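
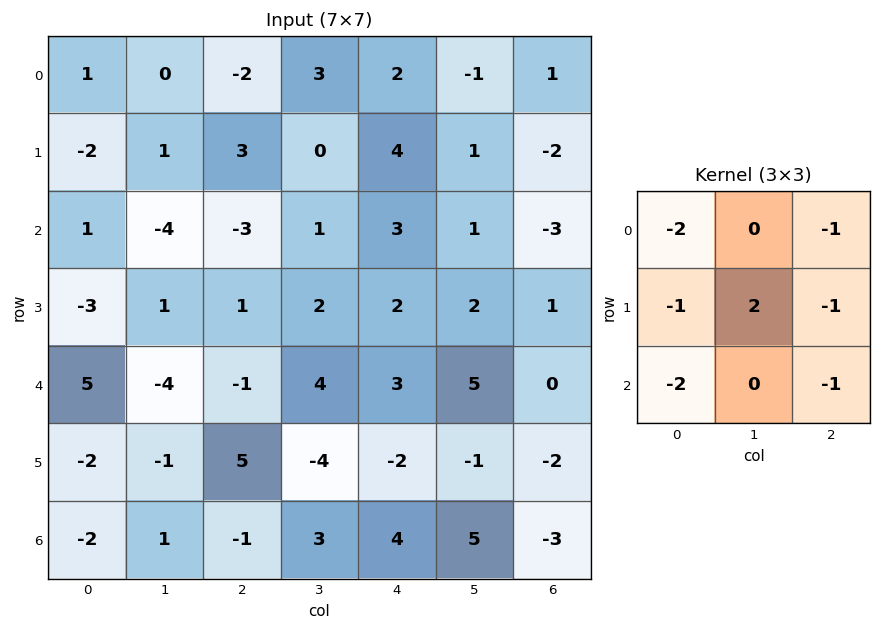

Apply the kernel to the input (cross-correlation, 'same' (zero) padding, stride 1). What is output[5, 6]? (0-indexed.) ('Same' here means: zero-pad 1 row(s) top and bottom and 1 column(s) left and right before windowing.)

The receptive field on the zero-padded input at this output position is [5 0 0 / -1 -2 0 / 5 -3 0]. Elementwise product with the kernel and sum: 5·-2 + 0·-1 + -1·-1 + -2·2 + 0·-1 + 5·-2 + 0·-1.

-23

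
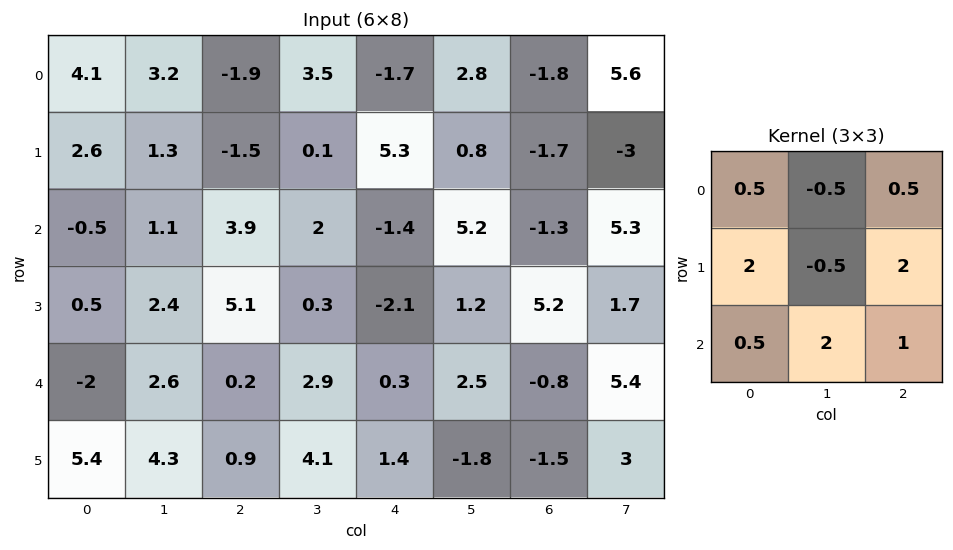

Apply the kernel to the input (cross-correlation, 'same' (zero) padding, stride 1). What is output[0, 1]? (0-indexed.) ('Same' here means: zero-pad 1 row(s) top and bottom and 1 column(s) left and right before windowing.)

5.2

The receptive field on the zero-padded input at this output position is [0 0 0 / 4.1 3.2 -1.9 / 2.6 1.3 -1.5]. Elementwise product with the kernel and sum: 0·0.5 + 0·-0.5 + 0·0.5 + 4.1·2 + 3.2·-0.5 + -1.9·2 + 2.6·0.5 + 1.3·2 + -1.5·1.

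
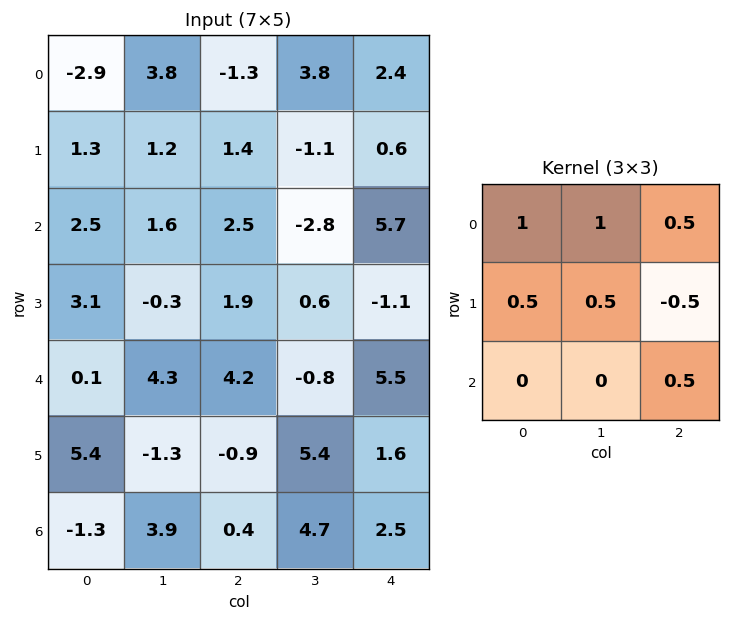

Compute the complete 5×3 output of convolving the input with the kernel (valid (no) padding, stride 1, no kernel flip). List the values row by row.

2.05 4.85 6.4
4.95 5.8 -2.95
7.9 2.8 7.1
3.4 9.25 1.7
9.2 6.65 8.85

Output[0,0]: The receptive field on the input at this output position is [-2.9 3.8 -1.3 / 1.3 1.2 1.4 / 2.5 1.6 2.5]. Elementwise product with the kernel and sum: -2.9·1 + 3.8·1 + -1.3·0.5 + 1.3·0.5 + 1.2·0.5 + 1.4·-0.5 + 2.5·0.5.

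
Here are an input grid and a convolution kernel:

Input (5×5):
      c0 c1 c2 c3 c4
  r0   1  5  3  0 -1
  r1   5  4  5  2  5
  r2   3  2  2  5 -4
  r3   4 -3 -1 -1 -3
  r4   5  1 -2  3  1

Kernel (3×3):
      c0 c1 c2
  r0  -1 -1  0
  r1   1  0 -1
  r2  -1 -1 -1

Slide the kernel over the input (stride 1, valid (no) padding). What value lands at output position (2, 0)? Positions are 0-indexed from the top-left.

-4

The receptive field on the input at this output position is [3 2 2 / 4 -3 -1 / 5 1 -2]. Elementwise product with the kernel and sum: 3·-1 + 2·-1 + 4·1 + -1·-1 + 5·-1 + 1·-1 + -2·-1.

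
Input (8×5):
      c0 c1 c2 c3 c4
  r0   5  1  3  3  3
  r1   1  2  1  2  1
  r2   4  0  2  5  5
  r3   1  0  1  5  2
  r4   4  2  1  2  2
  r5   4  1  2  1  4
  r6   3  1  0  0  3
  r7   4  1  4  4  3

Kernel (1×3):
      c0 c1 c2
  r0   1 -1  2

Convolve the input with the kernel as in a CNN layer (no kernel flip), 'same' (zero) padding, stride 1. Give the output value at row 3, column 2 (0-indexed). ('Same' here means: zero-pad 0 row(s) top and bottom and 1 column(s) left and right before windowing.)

The receptive field on the zero-padded input at this output position is [0 1 5]. Elementwise product with the kernel and sum: 0·1 + 1·-1 + 5·2.

9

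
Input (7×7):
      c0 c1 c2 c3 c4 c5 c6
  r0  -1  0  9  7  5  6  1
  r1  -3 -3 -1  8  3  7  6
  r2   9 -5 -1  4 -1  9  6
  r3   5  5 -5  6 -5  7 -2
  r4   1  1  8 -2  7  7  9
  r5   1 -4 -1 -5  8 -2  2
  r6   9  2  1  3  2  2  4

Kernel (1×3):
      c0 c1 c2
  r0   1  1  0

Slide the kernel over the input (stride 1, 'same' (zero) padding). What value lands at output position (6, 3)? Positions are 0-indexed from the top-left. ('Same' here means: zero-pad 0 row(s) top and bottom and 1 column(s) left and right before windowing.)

4

The receptive field on the zero-padded input at this output position is [1 3 2]. Elementwise product with the kernel and sum: 1·1 + 3·1.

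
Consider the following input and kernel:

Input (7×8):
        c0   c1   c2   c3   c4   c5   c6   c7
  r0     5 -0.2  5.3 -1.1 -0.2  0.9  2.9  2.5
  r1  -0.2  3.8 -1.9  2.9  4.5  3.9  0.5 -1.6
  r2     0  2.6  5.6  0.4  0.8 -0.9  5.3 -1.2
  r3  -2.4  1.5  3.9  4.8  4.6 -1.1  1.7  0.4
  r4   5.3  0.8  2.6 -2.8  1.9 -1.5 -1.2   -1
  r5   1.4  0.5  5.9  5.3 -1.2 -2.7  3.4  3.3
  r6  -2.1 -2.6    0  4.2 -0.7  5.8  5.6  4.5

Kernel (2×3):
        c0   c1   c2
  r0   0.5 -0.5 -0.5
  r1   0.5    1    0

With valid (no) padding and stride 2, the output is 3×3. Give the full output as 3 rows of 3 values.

3.65 5.25 4.15
-3.8 8.95 -0.6
2.15 10 -1

Output[0,0]: The receptive field on the input at this output position is [5 -0.2 5.3 / -0.2 3.8 -1.9]. Elementwise product with the kernel and sum: 5·0.5 + -0.2·-0.5 + 5.3·-0.5 + -0.2·0.5 + 3.8·1.
Output[0,1]: The receptive field on the input at this output position is [5.3 -1.1 -0.2 / -1.9 2.9 4.5]. Elementwise product with the kernel and sum: 5.3·0.5 + -1.1·-0.5 + -0.2·-0.5 + -1.9·0.5 + 2.9·1.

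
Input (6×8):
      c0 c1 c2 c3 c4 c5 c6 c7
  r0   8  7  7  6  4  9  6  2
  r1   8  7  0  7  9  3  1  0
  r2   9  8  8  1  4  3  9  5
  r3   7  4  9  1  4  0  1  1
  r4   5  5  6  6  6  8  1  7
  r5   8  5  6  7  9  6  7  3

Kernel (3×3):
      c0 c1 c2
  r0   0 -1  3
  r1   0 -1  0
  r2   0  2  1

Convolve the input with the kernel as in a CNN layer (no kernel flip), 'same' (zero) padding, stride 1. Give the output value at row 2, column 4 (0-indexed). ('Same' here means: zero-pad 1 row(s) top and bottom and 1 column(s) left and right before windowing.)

The receptive field on the zero-padded input at this output position is [7 9 3 / 1 4 3 / 1 4 0]. Elementwise product with the kernel and sum: 9·-1 + 3·3 + 4·-1 + 4·2 + 0·1.

4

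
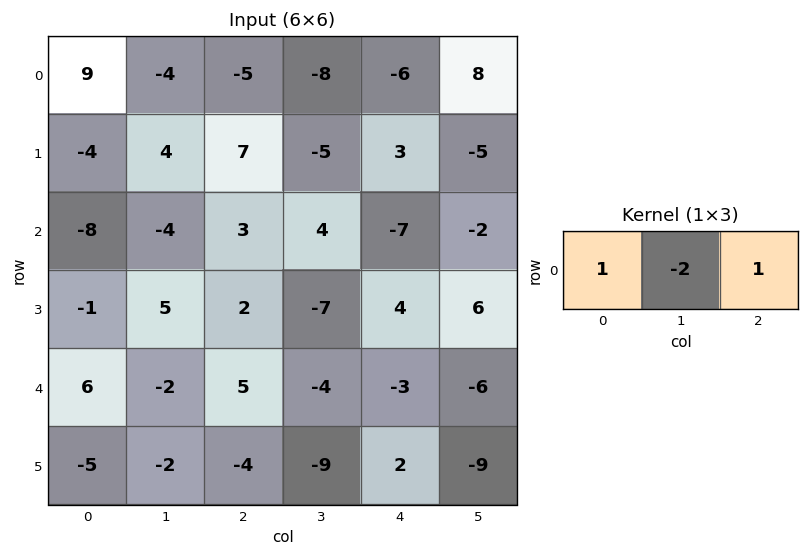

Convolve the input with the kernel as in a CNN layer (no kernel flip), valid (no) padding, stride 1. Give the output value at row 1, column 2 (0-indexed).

The receptive field on the input at this output position is [7 -5 3]. Elementwise product with the kernel and sum: 7·1 + -5·-2 + 3·1.

20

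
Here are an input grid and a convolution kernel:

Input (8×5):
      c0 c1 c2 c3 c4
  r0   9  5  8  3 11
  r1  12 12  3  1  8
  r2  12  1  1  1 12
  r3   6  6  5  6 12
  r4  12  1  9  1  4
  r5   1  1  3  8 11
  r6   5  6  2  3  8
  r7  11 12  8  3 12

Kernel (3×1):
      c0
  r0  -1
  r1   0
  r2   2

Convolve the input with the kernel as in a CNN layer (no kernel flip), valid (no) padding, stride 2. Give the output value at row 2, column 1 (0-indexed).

The receptive field on the input at this output position is [9 / 3 / 2]. Elementwise product with the kernel and sum: 9·-1 + 2·2.

-5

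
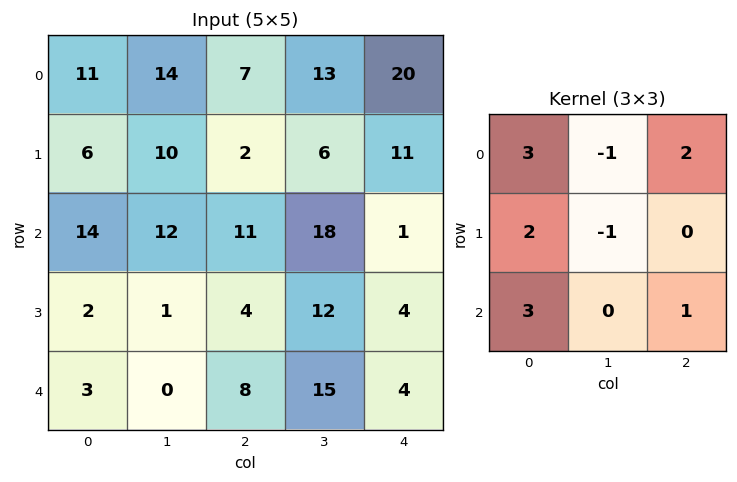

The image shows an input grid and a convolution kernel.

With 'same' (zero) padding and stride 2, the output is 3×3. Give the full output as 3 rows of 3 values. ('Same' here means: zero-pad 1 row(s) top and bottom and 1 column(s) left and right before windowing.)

-1 57 24
1 68 78
-3 15 58

Output[0,0]: The receptive field on the zero-padded input at this output position is [0 0 0 / 0 11 14 / 0 6 10]. Elementwise product with the kernel and sum: 0·3 + 0·-1 + 0·2 + 0·2 + 11·-1 + 0·3 + 10·1.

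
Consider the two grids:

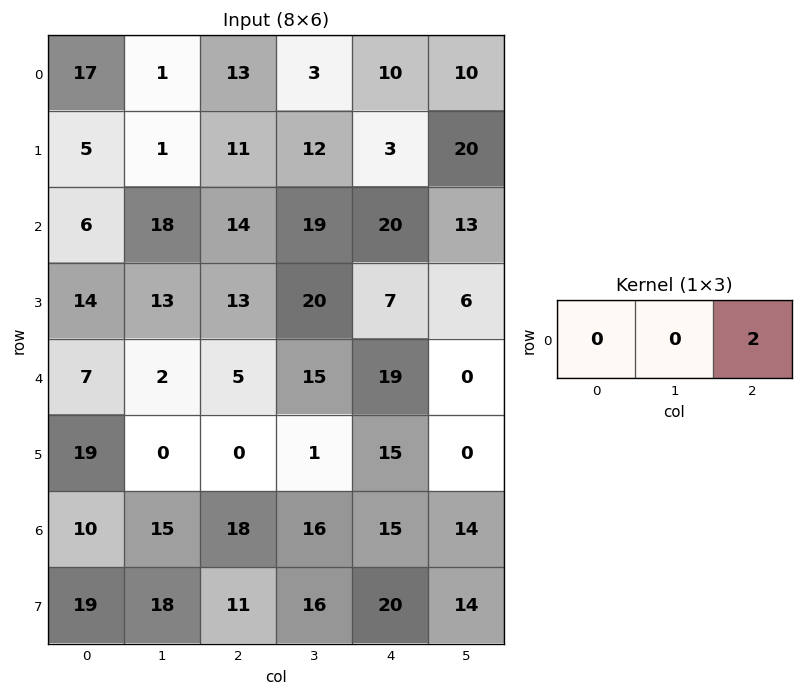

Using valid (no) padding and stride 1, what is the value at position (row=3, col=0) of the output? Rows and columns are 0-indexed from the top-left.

26

The receptive field on the input at this output position is [14 13 13]. Elementwise product with the kernel and sum: 13·2.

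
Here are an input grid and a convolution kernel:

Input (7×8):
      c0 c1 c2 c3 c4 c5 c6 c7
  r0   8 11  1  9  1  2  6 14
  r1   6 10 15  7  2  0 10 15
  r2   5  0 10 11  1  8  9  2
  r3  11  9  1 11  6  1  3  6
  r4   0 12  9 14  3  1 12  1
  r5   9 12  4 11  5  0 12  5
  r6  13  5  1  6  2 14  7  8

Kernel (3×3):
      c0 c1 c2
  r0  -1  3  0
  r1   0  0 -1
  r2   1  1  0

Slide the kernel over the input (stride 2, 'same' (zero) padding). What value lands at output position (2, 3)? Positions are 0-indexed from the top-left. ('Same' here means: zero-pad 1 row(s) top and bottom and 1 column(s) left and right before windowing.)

19

The receptive field on the zero-padded input at this output position is [1 3 6 / 1 12 1 / 0 12 5]. Elementwise product with the kernel and sum: 1·-1 + 3·3 + 1·-1 + 0·1 + 12·1.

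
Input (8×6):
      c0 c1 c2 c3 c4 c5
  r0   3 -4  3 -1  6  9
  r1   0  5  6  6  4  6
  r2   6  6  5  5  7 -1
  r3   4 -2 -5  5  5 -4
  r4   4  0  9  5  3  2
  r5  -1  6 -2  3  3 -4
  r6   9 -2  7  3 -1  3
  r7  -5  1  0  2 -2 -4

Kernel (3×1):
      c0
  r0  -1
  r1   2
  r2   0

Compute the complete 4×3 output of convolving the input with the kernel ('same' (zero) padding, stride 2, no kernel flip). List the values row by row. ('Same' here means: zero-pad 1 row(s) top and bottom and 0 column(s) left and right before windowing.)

6 6 12
12 4 10
4 23 1
19 16 -5

Output[0,0]: The receptive field on the zero-padded input at this output position is [0 / 3 / 0]. Elementwise product with the kernel and sum: 0·-1 + 3·2.
Output[0,1]: The receptive field on the zero-padded input at this output position is [0 / 3 / 6]. Elementwise product with the kernel and sum: 0·-1 + 3·2.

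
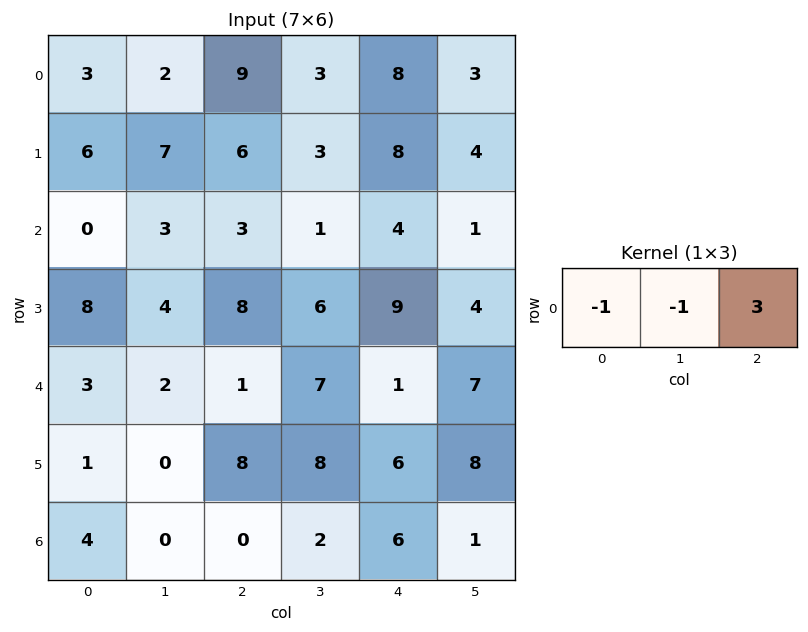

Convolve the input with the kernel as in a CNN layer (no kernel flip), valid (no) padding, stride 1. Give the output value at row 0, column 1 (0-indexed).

The receptive field on the input at this output position is [2 9 3]. Elementwise product with the kernel and sum: 2·-1 + 9·-1 + 3·3.

-2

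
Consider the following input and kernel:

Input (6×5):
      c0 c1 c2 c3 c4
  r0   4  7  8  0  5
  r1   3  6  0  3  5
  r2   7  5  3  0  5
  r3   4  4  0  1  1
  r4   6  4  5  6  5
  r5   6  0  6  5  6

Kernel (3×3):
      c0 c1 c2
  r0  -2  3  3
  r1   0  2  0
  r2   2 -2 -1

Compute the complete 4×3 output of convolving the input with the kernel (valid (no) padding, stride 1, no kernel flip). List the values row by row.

50 14 6
22 10 21
17 -9 4
18 -12 14

Output[0,0]: The receptive field on the input at this output position is [4 7 8 / 3 6 0 / 7 5 3]. Elementwise product with the kernel and sum: 4·-2 + 7·3 + 8·3 + 6·2 + 7·2 + 5·-2 + 3·-1.
Output[0,1]: The receptive field on the input at this output position is [7 8 0 / 6 0 3 / 5 3 0]. Elementwise product with the kernel and sum: 7·-2 + 8·3 + 0·3 + 0·2 + 5·2 + 3·-2 + 0·-1.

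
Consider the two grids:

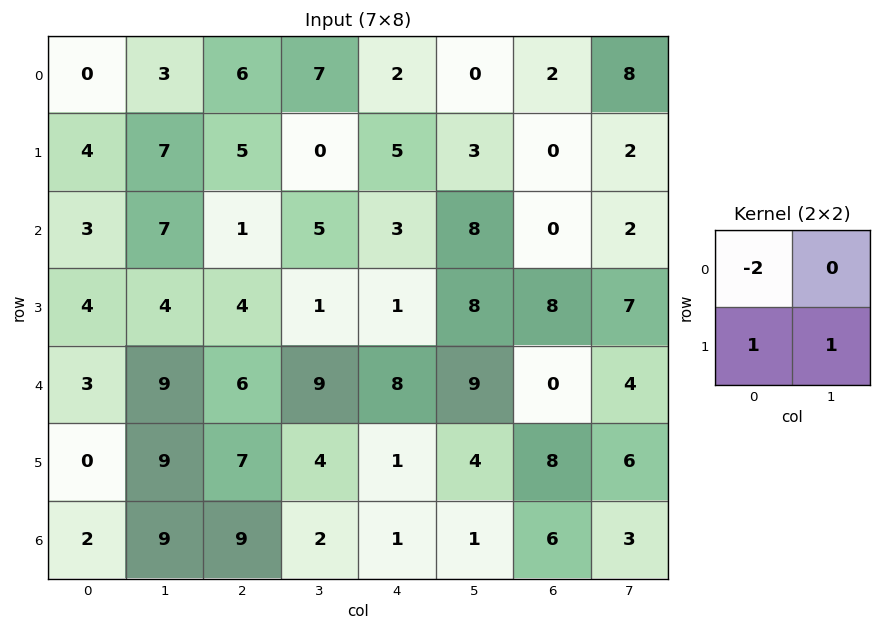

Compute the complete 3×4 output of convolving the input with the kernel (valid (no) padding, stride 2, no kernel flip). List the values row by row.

Output[0,0]: The receptive field on the input at this output position is [0 3 / 4 7]. Elementwise product with the kernel and sum: 0·-2 + 4·1 + 7·1.

11 -7 4 -2
2 3 3 15
3 -1 -11 14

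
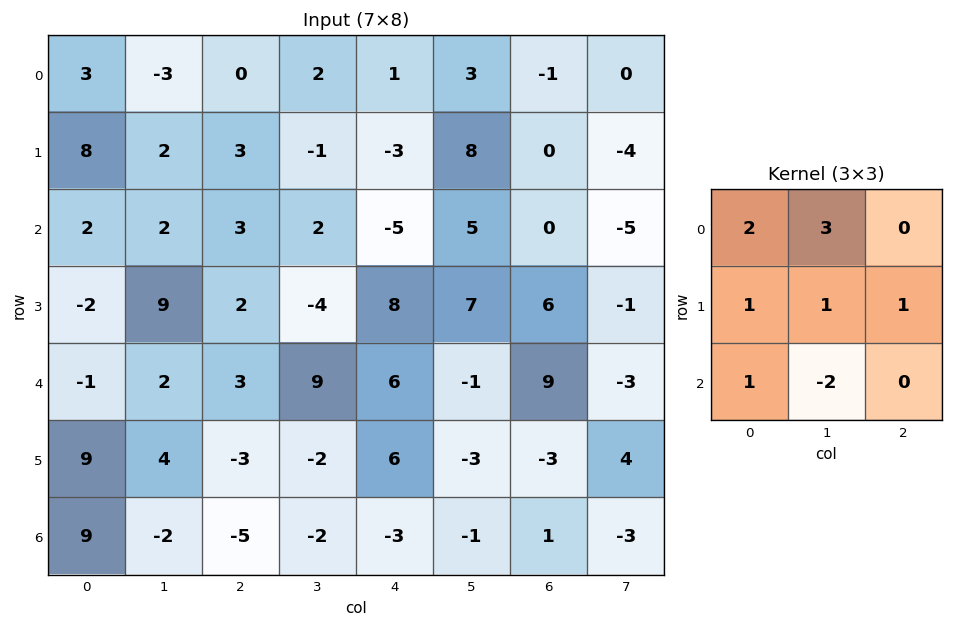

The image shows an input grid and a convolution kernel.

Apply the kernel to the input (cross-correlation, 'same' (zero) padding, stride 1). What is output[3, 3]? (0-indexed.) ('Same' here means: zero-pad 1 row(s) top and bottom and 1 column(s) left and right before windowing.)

3

The receptive field on the zero-padded input at this output position is [3 2 -5 / 2 -4 8 / 3 9 6]. Elementwise product with the kernel and sum: 3·2 + 2·3 + 2·1 + -4·1 + 8·1 + 3·1 + 9·-2.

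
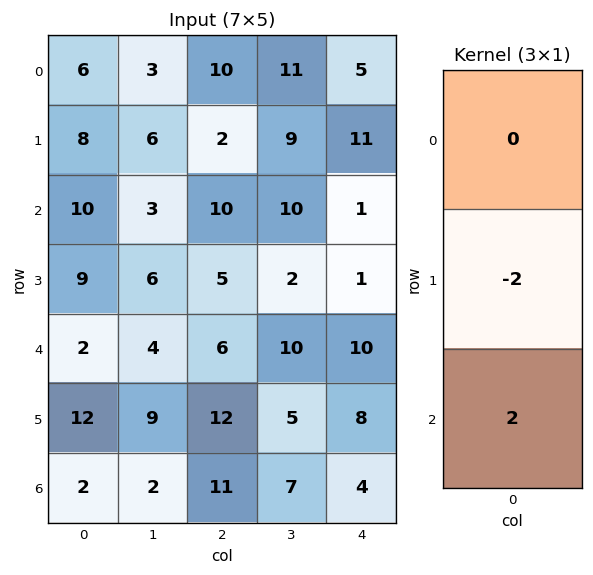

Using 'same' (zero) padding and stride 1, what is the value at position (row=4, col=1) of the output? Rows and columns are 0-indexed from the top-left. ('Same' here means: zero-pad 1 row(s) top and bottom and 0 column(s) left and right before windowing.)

10

The receptive field on the zero-padded input at this output position is [6 / 4 / 9]. Elementwise product with the kernel and sum: 4·-2 + 9·2.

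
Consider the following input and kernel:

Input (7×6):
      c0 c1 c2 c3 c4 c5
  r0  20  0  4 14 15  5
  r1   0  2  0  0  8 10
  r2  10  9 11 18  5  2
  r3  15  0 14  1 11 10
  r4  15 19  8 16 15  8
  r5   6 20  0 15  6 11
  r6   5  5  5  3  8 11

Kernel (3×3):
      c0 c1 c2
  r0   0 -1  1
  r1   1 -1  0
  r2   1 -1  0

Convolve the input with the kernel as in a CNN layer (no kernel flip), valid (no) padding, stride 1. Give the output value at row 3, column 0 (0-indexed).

The receptive field on the input at this output position is [15 0 14 / 15 19 8 / 6 20 0]. Elementwise product with the kernel and sum: 0·-1 + 14·1 + 15·1 + 19·-1 + 6·1 + 20·-1.

-4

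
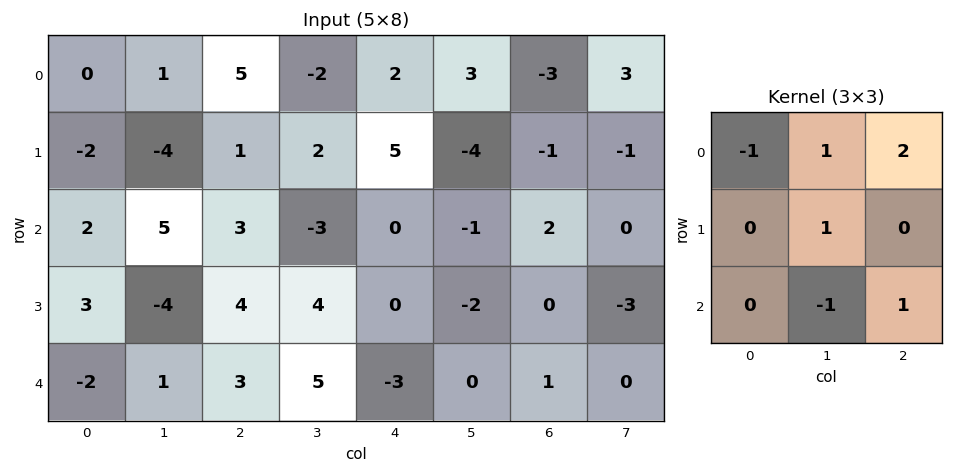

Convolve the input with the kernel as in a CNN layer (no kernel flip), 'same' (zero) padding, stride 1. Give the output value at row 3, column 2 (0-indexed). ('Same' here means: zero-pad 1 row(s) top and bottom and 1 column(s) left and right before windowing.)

-2

The receptive field on the zero-padded input at this output position is [5 3 -3 / -4 4 4 / 1 3 5]. Elementwise product with the kernel and sum: 5·-1 + 3·1 + -3·2 + 4·1 + 3·-1 + 5·1.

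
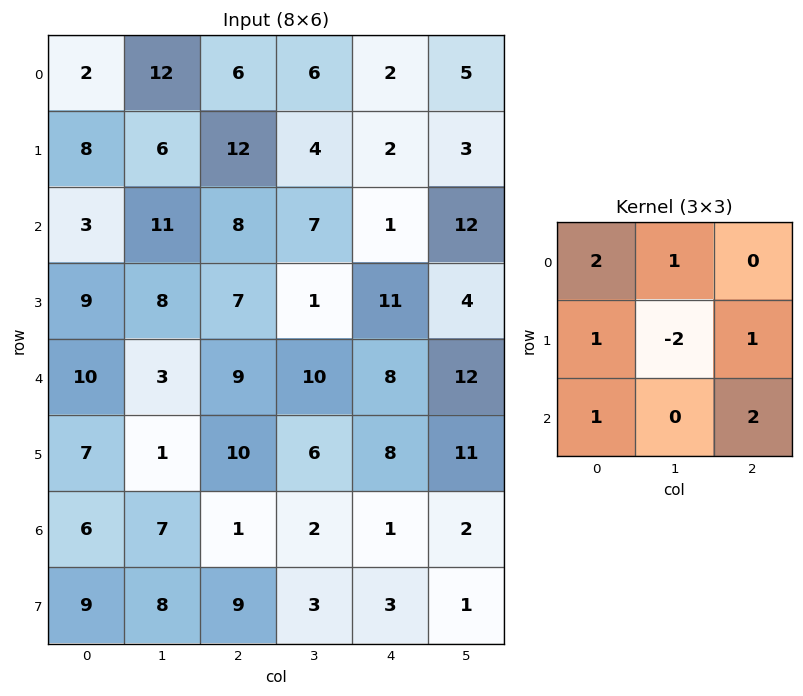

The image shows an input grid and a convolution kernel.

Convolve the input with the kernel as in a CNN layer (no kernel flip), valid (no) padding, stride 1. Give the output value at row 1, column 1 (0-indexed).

36

The receptive field on the input at this output position is [6 12 4 / 11 8 7 / 8 7 1]. Elementwise product with the kernel and sum: 6·2 + 12·1 + 11·1 + 8·-2 + 7·1 + 8·1 + 1·2.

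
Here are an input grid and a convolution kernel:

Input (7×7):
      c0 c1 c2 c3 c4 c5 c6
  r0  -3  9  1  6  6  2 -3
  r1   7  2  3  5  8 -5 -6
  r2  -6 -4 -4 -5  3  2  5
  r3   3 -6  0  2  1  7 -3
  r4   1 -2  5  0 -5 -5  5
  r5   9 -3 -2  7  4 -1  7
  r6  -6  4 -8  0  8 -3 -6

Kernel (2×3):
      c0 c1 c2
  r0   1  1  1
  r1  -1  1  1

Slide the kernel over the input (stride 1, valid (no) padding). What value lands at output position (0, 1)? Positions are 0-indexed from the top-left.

22

The receptive field on the input at this output position is [9 1 6 / 2 3 5]. Elementwise product with the kernel and sum: 9·1 + 1·1 + 6·1 + 2·-1 + 3·1 + 5·1.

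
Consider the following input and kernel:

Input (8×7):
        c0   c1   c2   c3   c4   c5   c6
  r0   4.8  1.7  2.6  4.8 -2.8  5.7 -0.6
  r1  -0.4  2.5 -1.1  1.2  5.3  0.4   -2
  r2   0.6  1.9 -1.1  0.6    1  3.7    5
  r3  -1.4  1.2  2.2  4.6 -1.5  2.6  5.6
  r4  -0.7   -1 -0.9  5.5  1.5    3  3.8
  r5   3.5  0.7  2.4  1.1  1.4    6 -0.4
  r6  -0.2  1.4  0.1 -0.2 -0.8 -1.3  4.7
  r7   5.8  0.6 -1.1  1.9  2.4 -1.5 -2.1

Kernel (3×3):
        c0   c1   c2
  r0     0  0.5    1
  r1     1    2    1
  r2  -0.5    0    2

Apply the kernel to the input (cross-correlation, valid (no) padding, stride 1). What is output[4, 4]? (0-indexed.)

28.1

The receptive field on the input at this output position is [1.5 3 3.8 / 1.4 6 -0.4 / -0.8 -1.3 4.7]. Elementwise product with the kernel and sum: 3·0.5 + 3.8·1 + 1.4·1 + 6·2 + -0.4·1 + -0.8·-0.5 + 4.7·2.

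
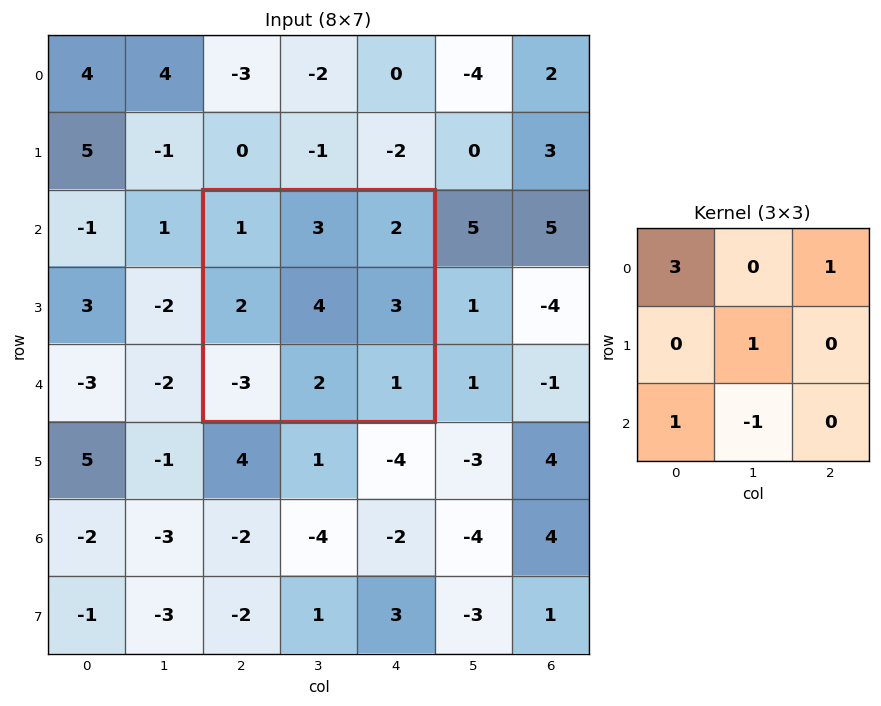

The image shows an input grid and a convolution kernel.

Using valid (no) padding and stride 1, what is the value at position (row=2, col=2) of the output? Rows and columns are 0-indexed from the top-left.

The receptive field on the input at this output position is [1 3 2 / 2 4 3 / -3 2 1]. Elementwise product with the kernel and sum: 1·3 + 2·1 + 4·1 + -3·1 + 2·-1.

4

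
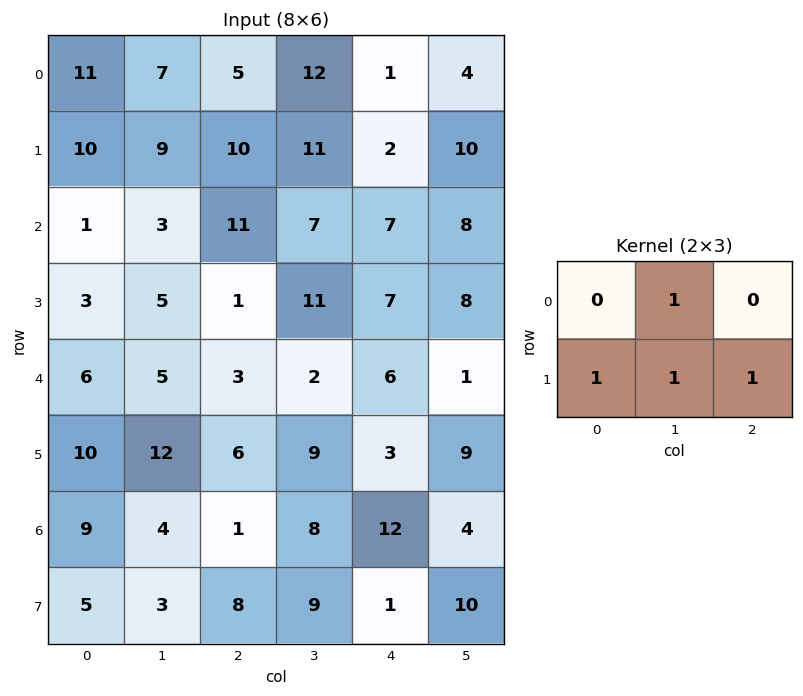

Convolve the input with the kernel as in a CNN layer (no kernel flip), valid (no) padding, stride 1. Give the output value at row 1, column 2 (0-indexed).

The receptive field on the input at this output position is [10 11 2 / 11 7 7]. Elementwise product with the kernel and sum: 11·1 + 11·1 + 7·1 + 7·1.

36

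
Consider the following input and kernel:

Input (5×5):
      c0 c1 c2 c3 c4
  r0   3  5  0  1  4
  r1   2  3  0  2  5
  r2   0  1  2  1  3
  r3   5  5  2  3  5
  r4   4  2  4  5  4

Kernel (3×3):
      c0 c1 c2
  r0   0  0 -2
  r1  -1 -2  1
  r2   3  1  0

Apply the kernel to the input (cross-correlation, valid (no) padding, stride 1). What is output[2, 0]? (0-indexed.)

The receptive field on the input at this output position is [0 1 2 / 5 5 2 / 4 2 4]. Elementwise product with the kernel and sum: 2·-2 + 5·-1 + 5·-2 + 2·1 + 4·3 + 2·1.

-3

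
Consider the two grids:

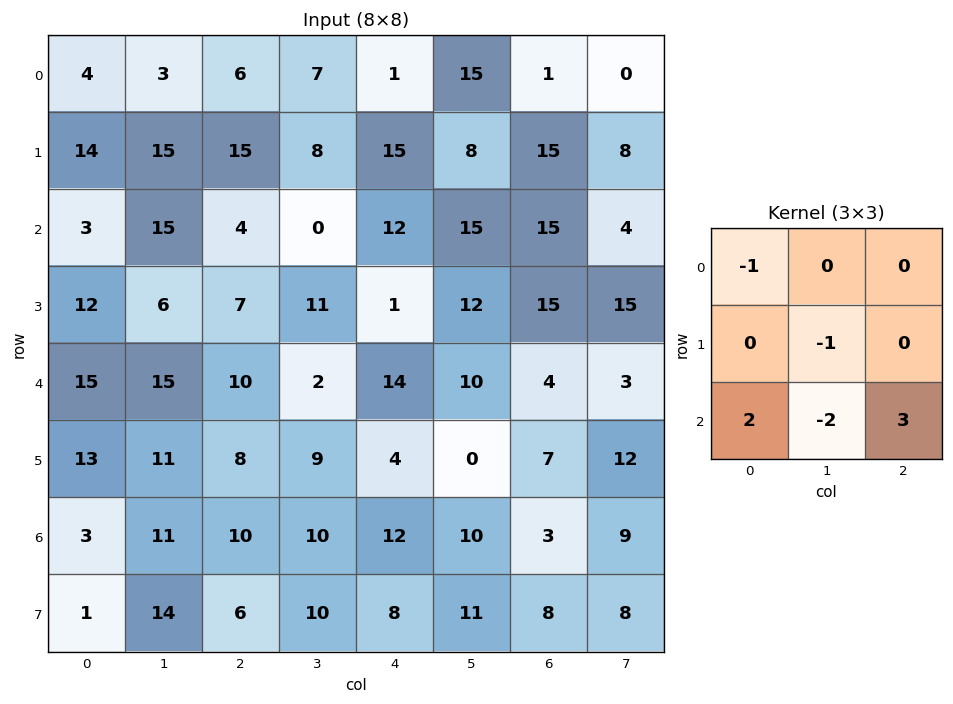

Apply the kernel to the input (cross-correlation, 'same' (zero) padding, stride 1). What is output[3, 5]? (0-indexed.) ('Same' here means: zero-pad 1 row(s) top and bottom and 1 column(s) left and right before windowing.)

The receptive field on the zero-padded input at this output position is [12 15 15 / 1 12 15 / 14 10 4]. Elementwise product with the kernel and sum: 12·-1 + 12·-1 + 14·2 + 10·-2 + 4·3.

-4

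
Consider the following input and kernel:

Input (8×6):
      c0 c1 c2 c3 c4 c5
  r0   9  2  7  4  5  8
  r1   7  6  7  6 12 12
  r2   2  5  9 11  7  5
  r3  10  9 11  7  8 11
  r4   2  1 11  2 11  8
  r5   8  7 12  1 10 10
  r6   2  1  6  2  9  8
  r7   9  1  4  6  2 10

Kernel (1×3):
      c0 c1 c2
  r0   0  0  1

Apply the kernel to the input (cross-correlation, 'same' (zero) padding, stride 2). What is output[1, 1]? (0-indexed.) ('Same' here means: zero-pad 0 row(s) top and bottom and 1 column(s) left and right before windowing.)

The receptive field on the zero-padded input at this output position is [5 9 11]. Elementwise product with the kernel and sum: 11·1.

11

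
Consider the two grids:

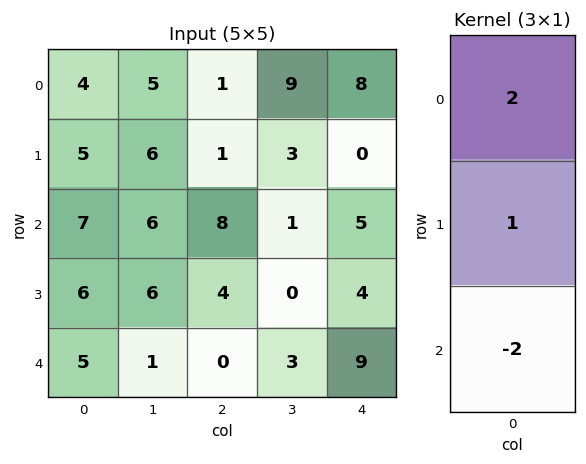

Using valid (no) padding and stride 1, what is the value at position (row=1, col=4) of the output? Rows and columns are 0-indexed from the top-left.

-3

The receptive field on the input at this output position is [0 / 5 / 4]. Elementwise product with the kernel and sum: 0·2 + 5·1 + 4·-2.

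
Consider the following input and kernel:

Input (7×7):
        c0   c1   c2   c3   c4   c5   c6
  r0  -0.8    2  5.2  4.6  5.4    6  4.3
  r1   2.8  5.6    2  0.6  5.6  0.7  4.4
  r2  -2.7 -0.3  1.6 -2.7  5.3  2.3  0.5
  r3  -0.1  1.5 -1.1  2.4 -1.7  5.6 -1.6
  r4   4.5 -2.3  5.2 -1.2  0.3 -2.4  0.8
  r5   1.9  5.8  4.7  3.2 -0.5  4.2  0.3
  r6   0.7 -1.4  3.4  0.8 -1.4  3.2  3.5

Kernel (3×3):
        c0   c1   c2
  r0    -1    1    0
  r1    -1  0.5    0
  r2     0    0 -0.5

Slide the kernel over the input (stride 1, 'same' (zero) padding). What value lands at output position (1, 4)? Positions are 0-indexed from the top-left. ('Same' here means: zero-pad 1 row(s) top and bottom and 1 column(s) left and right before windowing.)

The receptive field on the zero-padded input at this output position is [4.6 5.4 6 / 0.6 5.6 0.7 / -2.7 5.3 2.3]. Elementwise product with the kernel and sum: 4.6·-1 + 5.4·1 + 0.6·-1 + 5.6·0.5 + 2.3·-0.5.

1.85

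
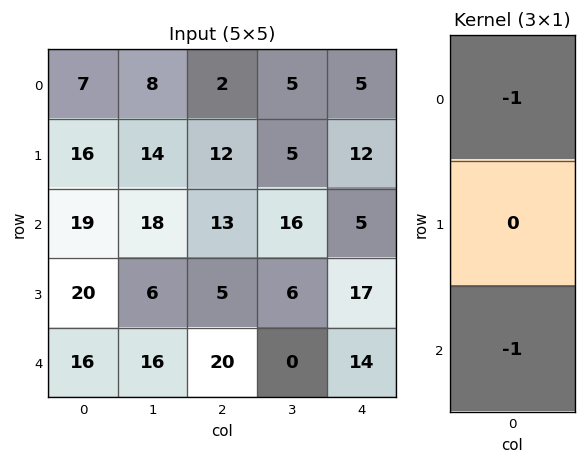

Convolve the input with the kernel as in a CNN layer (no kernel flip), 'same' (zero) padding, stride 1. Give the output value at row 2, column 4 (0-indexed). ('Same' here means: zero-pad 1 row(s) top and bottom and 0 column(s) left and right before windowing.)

The receptive field on the zero-padded input at this output position is [12 / 5 / 17]. Elementwise product with the kernel and sum: 12·-1 + 17·-1.

-29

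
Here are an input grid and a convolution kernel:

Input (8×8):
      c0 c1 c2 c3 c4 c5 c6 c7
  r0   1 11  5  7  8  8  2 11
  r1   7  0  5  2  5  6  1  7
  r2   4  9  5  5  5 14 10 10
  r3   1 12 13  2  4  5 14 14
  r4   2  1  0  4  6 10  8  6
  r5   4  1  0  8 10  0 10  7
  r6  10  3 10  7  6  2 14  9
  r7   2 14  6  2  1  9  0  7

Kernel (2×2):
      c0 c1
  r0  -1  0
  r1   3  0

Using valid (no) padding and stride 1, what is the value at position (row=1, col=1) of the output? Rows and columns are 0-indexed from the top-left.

The receptive field on the input at this output position is [0 5 / 9 5]. Elementwise product with the kernel and sum: 0·-1 + 9·3.

27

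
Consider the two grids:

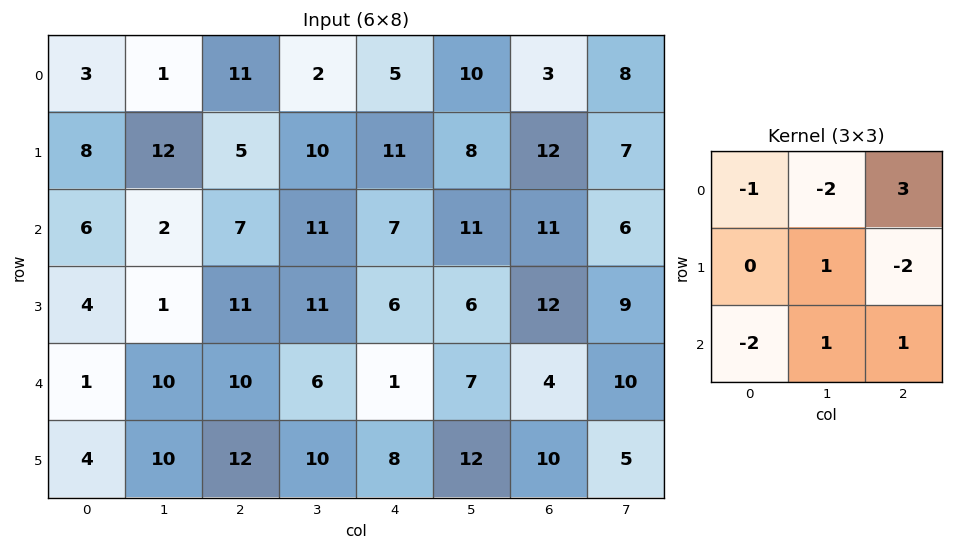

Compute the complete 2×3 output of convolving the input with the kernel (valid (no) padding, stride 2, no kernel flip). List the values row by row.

Output[0,0]: The receptive field on the input at this output position is [3 1 11 / 8 12 5 / 6 2 7]. Elementwise product with the kernel and sum: 3·-1 + 1·-2 + 11·3 + 12·1 + 5·-2 + 6·-2 + 2·1 + 7·1.
Output[0,1]: The receptive field on the input at this output position is [11 2 5 / 5 10 11 / 7 11 7]. Elementwise product with the kernel and sum: 11·-1 + 2·-2 + 5·3 + 10·1 + 11·-2 + 7·-2 + 11·1 + 7·1.

27 -8 -24
8 -22 -5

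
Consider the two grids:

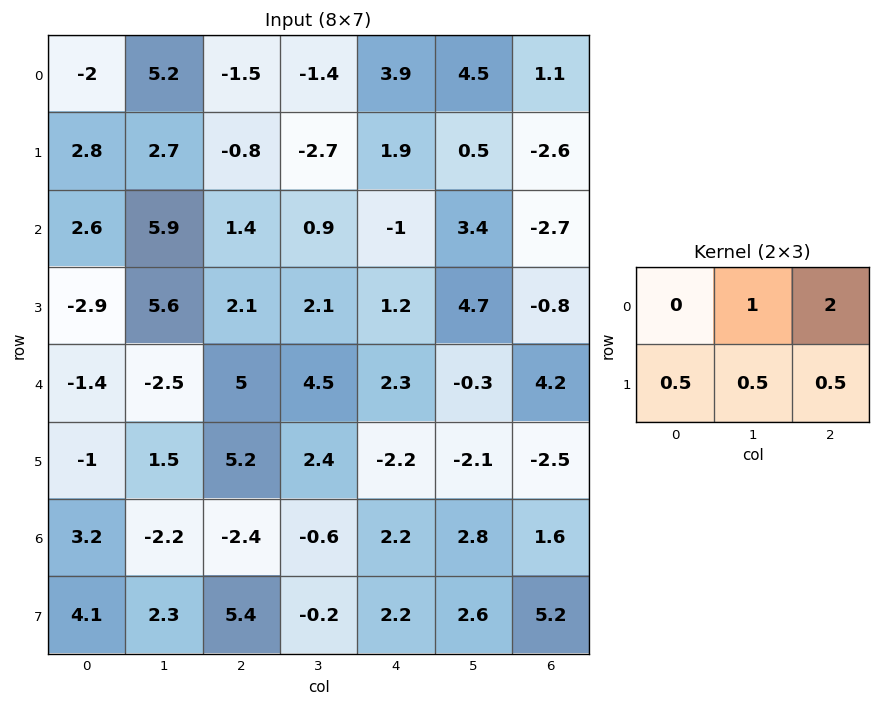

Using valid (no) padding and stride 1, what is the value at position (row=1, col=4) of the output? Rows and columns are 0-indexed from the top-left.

The receptive field on the input at this output position is [1.9 0.5 -2.6 / -1 3.4 -2.7]. Elementwise product with the kernel and sum: 0.5·1 + -2.6·2 + -1·0.5 + 3.4·0.5 + -2.7·0.5.

-4.85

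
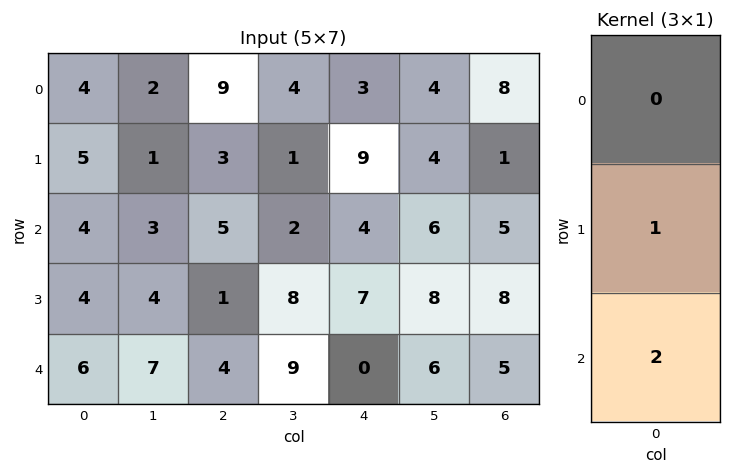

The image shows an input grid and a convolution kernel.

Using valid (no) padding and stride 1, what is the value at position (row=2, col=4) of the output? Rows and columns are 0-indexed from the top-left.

The receptive field on the input at this output position is [4 / 7 / 0]. Elementwise product with the kernel and sum: 7·1 + 0·2.

7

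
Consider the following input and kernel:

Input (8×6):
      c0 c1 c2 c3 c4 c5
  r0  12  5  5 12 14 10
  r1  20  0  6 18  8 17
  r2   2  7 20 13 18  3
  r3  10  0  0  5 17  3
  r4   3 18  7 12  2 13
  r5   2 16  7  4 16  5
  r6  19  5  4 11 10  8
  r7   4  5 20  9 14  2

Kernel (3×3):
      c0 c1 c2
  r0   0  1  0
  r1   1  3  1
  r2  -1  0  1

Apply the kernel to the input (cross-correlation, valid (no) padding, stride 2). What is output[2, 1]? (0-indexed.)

The receptive field on the input at this output position is [7 12 2 / 7 4 16 / 4 11 10]. Elementwise product with the kernel and sum: 12·1 + 7·1 + 4·3 + 16·1 + 4·-1 + 10·1.

53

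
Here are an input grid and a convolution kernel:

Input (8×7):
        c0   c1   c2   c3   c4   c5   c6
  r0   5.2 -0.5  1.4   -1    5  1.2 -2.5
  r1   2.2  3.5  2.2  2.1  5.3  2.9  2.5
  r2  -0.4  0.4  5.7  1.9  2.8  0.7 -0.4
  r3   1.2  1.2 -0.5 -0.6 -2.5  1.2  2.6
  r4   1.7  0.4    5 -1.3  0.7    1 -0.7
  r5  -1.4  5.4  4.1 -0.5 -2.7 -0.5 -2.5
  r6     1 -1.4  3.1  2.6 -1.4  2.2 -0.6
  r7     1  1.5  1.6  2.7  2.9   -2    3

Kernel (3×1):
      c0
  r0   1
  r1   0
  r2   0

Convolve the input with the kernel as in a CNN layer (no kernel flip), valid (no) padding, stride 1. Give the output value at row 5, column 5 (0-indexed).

-0.5

The receptive field on the input at this output position is [-0.5 / 2.2 / -2]. Elementwise product with the kernel and sum: -0.5·1.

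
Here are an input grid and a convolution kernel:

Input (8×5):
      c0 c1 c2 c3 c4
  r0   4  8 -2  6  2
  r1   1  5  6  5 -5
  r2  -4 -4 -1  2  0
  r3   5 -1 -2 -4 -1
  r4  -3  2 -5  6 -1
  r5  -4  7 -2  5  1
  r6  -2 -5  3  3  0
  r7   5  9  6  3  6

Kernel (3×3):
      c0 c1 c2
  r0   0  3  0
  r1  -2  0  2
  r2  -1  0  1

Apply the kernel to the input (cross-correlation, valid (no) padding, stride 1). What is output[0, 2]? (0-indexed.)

-3

The receptive field on the input at this output position is [-2 6 2 / 6 5 -5 / -1 2 0]. Elementwise product with the kernel and sum: 6·3 + 6·-2 + -5·2 + -1·-1 + 0·1.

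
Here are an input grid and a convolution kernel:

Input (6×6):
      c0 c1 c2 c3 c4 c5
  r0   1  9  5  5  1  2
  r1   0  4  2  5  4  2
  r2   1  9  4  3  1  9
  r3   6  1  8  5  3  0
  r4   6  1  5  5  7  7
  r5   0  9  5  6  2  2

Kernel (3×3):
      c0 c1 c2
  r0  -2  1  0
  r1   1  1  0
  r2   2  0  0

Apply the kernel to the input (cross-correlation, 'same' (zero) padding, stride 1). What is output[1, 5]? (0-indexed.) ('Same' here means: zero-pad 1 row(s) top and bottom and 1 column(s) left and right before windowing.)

8

The receptive field on the zero-padded input at this output position is [1 2 0 / 4 2 0 / 1 9 0]. Elementwise product with the kernel and sum: 1·-2 + 2·1 + 4·1 + 2·1 + 1·2.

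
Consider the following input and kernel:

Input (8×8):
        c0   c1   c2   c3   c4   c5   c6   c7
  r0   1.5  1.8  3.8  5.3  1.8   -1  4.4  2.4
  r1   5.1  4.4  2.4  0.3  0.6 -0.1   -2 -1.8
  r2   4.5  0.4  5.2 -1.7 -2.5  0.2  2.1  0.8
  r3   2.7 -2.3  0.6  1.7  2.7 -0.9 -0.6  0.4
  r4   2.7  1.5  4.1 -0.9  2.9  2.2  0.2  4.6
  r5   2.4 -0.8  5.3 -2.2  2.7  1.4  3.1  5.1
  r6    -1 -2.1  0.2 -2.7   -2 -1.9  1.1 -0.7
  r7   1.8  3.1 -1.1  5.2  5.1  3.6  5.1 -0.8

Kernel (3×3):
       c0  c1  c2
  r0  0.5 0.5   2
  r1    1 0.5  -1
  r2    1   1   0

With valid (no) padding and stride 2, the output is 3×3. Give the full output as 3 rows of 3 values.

19.05 13.6 9.45
18 -1.3 11
3.9 6.4 -0.65

Output[0,0]: The receptive field on the input at this output position is [1.5 1.8 3.8 / 5.1 4.4 2.4 / 4.5 0.4 5.2]. Elementwise product with the kernel and sum: 1.5·0.5 + 1.8·0.5 + 3.8·2 + 5.1·1 + 4.4·0.5 + 2.4·-1 + 4.5·1 + 0.4·1.
Output[0,1]: The receptive field on the input at this output position is [3.8 5.3 1.8 / 2.4 0.3 0.6 / 5.2 -1.7 -2.5]. Elementwise product with the kernel and sum: 3.8·0.5 + 5.3·0.5 + 1.8·2 + 2.4·1 + 0.3·0.5 + 0.6·-1 + 5.2·1 + -1.7·1.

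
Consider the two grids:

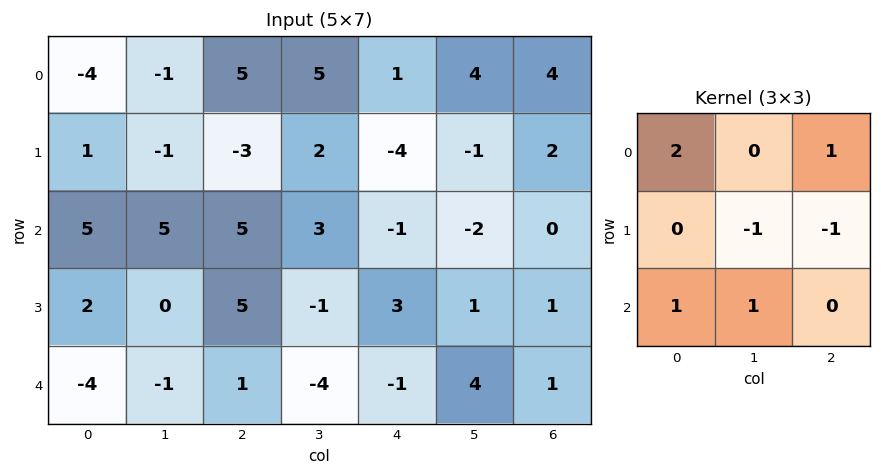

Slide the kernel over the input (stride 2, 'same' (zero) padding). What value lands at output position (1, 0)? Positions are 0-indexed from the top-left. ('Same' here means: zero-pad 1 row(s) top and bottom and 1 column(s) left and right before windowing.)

The receptive field on the zero-padded input at this output position is [0 1 -1 / 0 5 5 / 0 2 0]. Elementwise product with the kernel and sum: 0·2 + -1·1 + 5·-1 + 5·-1 + 0·1 + 2·1.

-9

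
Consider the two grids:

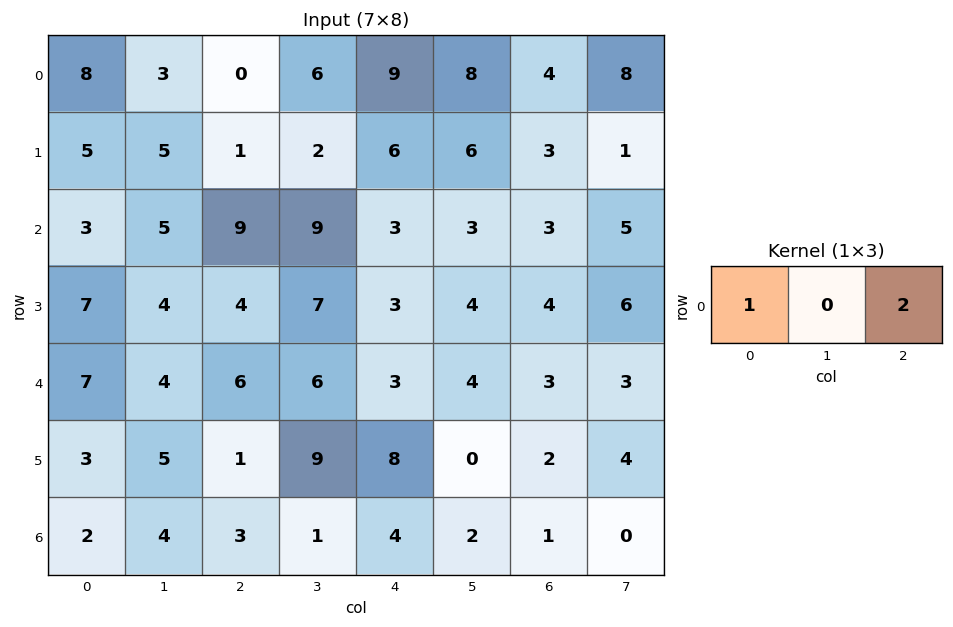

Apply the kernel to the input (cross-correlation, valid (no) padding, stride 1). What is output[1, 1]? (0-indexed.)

9

The receptive field on the input at this output position is [5 1 2]. Elementwise product with the kernel and sum: 5·1 + 2·2.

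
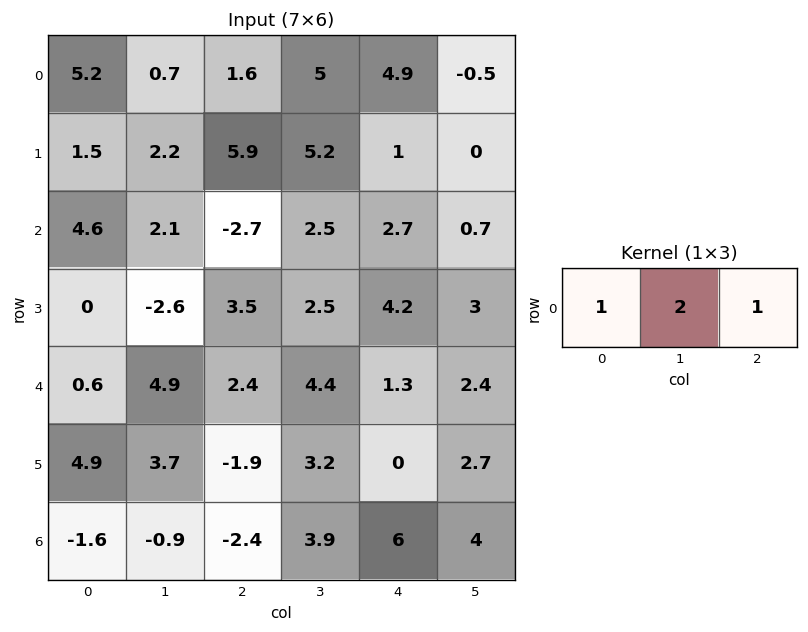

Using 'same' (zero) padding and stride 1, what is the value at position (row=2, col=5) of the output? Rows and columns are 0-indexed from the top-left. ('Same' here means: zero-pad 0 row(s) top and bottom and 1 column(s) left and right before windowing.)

4.1

The receptive field on the zero-padded input at this output position is [2.7 0.7 0]. Elementwise product with the kernel and sum: 2.7·1 + 0.7·2 + 0·1.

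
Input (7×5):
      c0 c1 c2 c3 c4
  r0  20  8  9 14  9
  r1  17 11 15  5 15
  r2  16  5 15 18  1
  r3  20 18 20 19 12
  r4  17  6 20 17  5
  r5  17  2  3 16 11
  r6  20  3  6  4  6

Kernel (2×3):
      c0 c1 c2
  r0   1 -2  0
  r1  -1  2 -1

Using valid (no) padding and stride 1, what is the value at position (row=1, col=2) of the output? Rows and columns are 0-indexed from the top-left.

The receptive field on the input at this output position is [15 5 15 / 15 18 1]. Elementwise product with the kernel and sum: 15·1 + 5·-2 + 15·-1 + 18·2 + 1·-1.

25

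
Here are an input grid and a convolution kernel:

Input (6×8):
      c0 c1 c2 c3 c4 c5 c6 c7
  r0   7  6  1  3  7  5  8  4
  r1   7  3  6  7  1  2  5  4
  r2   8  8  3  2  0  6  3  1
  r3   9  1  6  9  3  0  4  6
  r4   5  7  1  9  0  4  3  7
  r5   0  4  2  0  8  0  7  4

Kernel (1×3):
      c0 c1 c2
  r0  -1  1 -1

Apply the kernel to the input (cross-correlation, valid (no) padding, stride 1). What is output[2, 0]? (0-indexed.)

-3

The receptive field on the input at this output position is [8 8 3]. Elementwise product with the kernel and sum: 8·-1 + 8·1 + 3·-1.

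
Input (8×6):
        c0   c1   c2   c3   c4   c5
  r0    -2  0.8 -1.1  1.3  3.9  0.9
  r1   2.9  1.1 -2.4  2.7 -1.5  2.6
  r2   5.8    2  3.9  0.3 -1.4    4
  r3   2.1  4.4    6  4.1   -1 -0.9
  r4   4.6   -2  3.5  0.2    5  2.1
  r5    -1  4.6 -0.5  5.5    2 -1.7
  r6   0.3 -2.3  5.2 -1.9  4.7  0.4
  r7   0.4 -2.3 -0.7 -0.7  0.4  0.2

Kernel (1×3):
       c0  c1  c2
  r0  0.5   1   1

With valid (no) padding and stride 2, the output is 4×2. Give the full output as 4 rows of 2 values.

-1.3 4.65
8.8 0.85
3.8 6.95
3.05 5.4

Output[0,0]: The receptive field on the input at this output position is [-2 0.8 -1.1]. Elementwise product with the kernel and sum: -2·0.5 + 0.8·1 + -1.1·1.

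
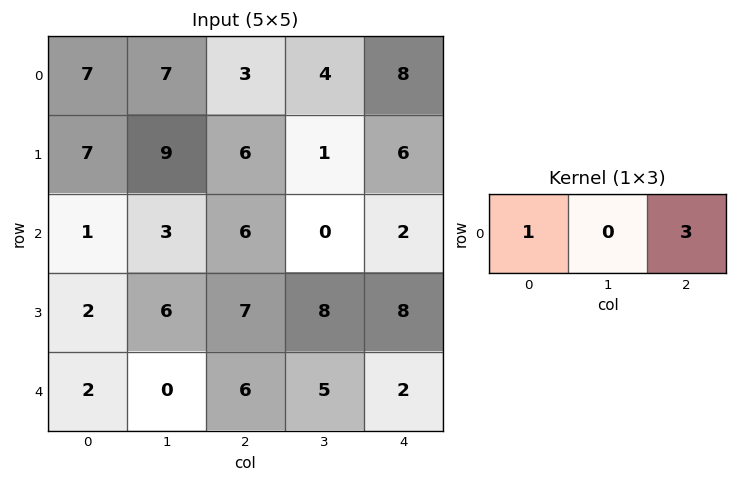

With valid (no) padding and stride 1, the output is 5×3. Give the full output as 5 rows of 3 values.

16 19 27
25 12 24
19 3 12
23 30 31
20 15 12

Output[0,0]: The receptive field on the input at this output position is [7 7 3]. Elementwise product with the kernel and sum: 7·1 + 3·3.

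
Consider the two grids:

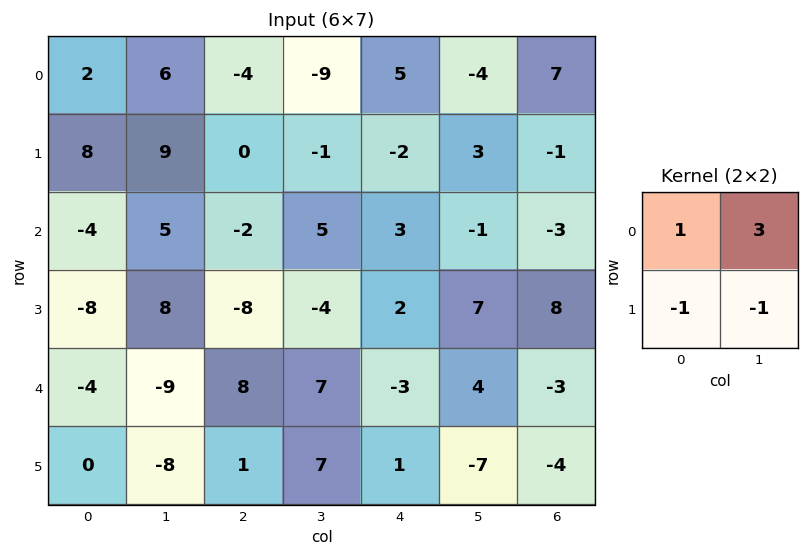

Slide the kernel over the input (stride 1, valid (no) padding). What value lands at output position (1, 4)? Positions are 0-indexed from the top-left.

5

The receptive field on the input at this output position is [-2 3 / 3 -1]. Elementwise product with the kernel and sum: -2·1 + 3·3 + 3·-1 + -1·-1.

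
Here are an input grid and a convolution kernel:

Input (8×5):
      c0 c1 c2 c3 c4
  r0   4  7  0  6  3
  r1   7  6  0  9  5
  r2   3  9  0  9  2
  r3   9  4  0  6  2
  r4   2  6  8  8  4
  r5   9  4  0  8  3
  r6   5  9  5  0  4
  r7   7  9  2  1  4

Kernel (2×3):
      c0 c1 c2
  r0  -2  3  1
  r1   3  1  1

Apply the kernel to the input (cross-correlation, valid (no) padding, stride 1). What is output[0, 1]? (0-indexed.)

19

The receptive field on the input at this output position is [7 0 6 / 6 0 9]. Elementwise product with the kernel and sum: 7·-2 + 0·3 + 6·1 + 6·3 + 0·1 + 9·1.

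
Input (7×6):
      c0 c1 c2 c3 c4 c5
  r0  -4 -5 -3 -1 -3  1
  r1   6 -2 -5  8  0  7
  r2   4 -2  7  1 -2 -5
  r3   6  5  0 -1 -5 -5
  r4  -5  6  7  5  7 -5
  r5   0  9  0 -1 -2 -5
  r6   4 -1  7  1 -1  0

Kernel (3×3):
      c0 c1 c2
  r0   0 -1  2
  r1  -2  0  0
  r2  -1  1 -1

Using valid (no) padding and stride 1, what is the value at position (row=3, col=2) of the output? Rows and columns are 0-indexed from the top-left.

-22

The receptive field on the input at this output position is [0 -1 -5 / 7 5 7 / 0 -1 -2]. Elementwise product with the kernel and sum: -1·-1 + -5·2 + 7·-2 + 0·-1 + -1·1 + -2·-1.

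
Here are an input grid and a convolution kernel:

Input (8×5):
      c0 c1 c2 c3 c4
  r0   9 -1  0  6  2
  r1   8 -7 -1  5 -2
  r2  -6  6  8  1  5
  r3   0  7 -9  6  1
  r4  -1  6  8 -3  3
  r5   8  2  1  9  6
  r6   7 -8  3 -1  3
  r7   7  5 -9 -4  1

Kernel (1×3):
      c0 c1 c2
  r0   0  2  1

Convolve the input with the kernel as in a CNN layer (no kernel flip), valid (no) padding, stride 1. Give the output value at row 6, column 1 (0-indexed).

5

The receptive field on the input at this output position is [-8 3 -1]. Elementwise product with the kernel and sum: 3·2 + -1·1.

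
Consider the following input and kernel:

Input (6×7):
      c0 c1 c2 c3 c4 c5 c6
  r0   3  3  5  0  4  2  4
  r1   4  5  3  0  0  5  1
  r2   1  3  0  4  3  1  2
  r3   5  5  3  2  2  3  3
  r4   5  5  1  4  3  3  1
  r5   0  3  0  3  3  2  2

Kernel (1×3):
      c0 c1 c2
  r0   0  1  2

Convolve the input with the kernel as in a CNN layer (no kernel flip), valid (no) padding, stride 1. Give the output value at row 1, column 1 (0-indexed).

The receptive field on the input at this output position is [5 3 0]. Elementwise product with the kernel and sum: 3·1 + 0·2.

3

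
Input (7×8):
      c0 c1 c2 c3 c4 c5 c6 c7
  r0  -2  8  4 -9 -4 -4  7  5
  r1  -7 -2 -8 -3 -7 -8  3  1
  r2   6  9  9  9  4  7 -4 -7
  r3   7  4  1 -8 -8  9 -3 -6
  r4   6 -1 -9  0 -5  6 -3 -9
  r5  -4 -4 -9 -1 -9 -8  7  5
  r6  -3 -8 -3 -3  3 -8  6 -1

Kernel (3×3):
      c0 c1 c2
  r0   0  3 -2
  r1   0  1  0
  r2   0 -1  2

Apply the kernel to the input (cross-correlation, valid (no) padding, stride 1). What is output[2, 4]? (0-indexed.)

The receptive field on the input at this output position is [4 7 -4 / -8 9 -3 / -5 6 -3]. Elementwise product with the kernel and sum: 7·3 + -4·-2 + 9·1 + 6·-1 + -3·2.

26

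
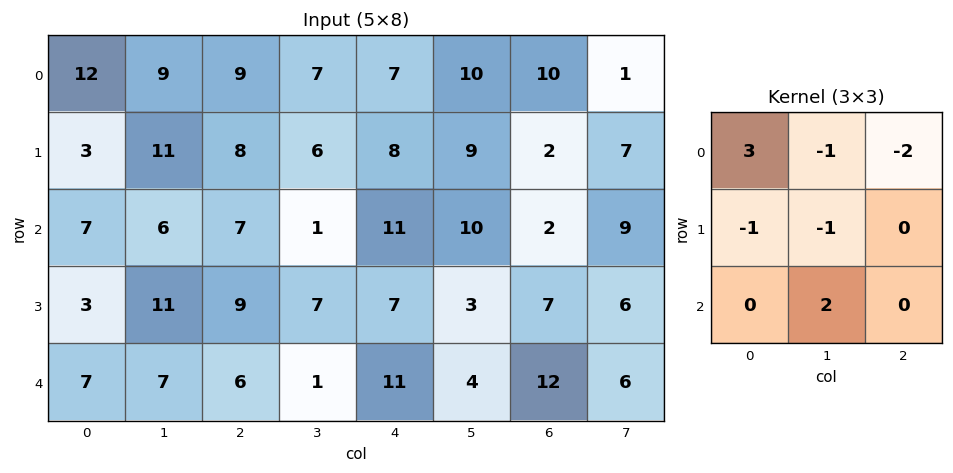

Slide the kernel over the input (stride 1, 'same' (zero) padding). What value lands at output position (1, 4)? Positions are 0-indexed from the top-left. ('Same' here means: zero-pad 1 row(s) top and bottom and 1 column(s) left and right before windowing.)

The receptive field on the zero-padded input at this output position is [7 7 10 / 6 8 9 / 1 11 10]. Elementwise product with the kernel and sum: 7·3 + 7·-1 + 10·-2 + 6·-1 + 8·-1 + 11·2.

2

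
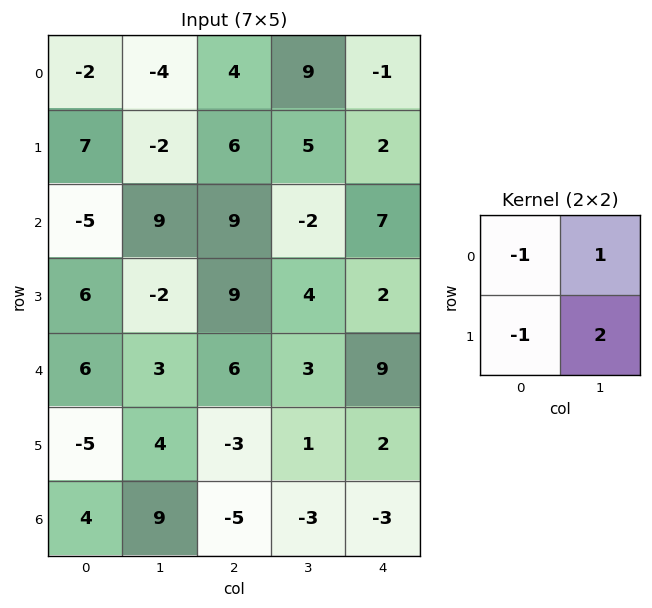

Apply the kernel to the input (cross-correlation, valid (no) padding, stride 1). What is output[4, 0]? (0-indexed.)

The receptive field on the input at this output position is [6 3 / -5 4]. Elementwise product with the kernel and sum: 6·-1 + 3·1 + -5·-1 + 4·2.

10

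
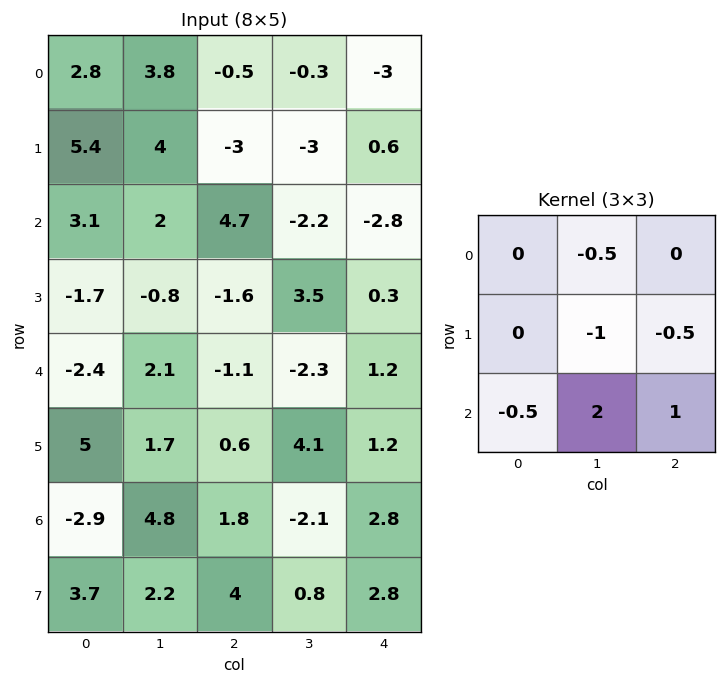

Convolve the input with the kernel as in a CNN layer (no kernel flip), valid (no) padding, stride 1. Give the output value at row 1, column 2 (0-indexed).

13.2

The receptive field on the input at this output position is [-3 -3 0.6 / 4.7 -2.2 -2.8 / -1.6 3.5 0.3]. Elementwise product with the kernel and sum: -3·-0.5 + -2.2·-1 + -2.8·-0.5 + -1.6·-0.5 + 3.5·2 + 0.3·1.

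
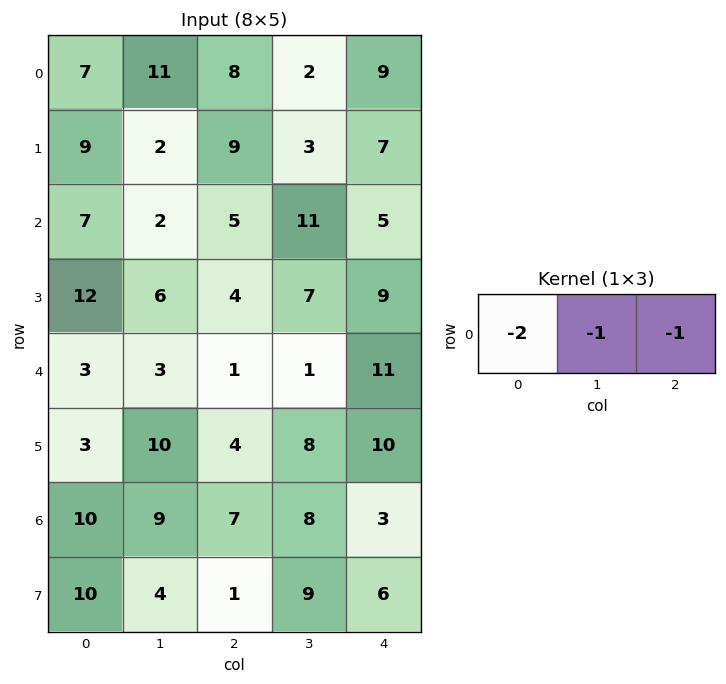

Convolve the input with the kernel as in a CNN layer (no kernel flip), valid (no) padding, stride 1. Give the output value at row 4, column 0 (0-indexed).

-10

The receptive field on the input at this output position is [3 3 1]. Elementwise product with the kernel and sum: 3·-2 + 3·-1 + 1·-1.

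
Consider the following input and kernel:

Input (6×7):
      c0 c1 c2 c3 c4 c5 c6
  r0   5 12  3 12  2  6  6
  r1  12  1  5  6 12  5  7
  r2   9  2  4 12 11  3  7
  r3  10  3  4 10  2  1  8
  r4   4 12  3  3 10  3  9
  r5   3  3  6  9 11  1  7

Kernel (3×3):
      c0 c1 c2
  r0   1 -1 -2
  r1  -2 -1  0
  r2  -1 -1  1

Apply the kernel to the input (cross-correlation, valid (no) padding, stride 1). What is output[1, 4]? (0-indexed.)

The receptive field on the input at this output position is [12 5 7 / 11 3 7 / 2 1 8]. Elementwise product with the kernel and sum: 12·1 + 5·-1 + 7·-2 + 11·-2 + 3·-1 + 2·-1 + 1·-1 + 8·1.

-27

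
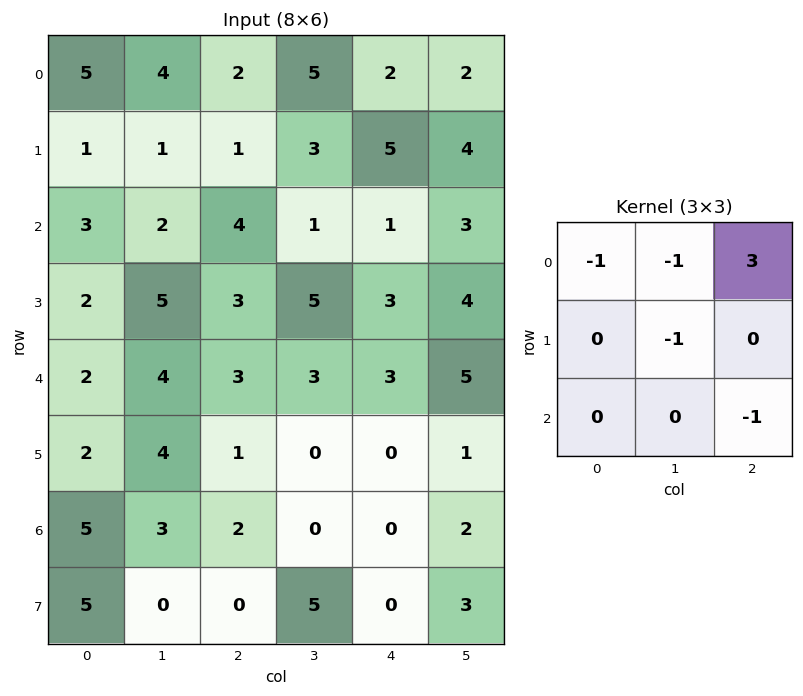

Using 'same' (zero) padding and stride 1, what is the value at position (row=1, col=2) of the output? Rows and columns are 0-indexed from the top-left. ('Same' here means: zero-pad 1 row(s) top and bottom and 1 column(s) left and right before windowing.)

7

The receptive field on the zero-padded input at this output position is [4 2 5 / 1 1 3 / 2 4 1]. Elementwise product with the kernel and sum: 4·-1 + 2·-1 + 5·3 + 1·-1 + 1·-1.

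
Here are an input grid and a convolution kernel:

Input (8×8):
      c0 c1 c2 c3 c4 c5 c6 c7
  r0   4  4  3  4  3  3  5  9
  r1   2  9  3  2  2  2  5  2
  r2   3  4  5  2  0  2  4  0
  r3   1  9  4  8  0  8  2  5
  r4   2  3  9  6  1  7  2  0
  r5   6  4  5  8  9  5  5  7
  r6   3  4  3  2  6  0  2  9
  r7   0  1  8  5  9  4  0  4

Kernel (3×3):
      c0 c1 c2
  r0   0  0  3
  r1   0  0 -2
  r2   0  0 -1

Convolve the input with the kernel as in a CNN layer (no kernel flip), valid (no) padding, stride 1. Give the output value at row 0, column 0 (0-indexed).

-2

The receptive field on the input at this output position is [4 4 3 / 2 9 3 / 3 4 5]. Elementwise product with the kernel and sum: 3·3 + 3·-2 + 5·-1.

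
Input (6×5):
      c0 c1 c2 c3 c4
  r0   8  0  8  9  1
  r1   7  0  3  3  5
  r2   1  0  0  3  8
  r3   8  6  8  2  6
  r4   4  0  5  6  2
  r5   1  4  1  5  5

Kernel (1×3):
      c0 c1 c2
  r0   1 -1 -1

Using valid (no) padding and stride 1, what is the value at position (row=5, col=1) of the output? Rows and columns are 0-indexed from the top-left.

-2

The receptive field on the input at this output position is [4 1 5]. Elementwise product with the kernel and sum: 4·1 + 1·-1 + 5·-1.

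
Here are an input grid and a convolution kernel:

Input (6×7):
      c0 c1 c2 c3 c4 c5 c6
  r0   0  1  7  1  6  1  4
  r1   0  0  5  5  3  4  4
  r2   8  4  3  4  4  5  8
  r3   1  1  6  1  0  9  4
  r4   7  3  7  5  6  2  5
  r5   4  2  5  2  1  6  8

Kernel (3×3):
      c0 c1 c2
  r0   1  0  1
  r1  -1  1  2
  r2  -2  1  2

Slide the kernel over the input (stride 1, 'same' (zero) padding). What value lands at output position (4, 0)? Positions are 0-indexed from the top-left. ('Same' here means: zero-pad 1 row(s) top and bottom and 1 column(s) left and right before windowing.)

22

The receptive field on the zero-padded input at this output position is [0 1 1 / 0 7 3 / 0 4 2]. Elementwise product with the kernel and sum: 0·1 + 1·1 + 0·-1 + 7·1 + 3·2 + 0·-2 + 4·1 + 2·2.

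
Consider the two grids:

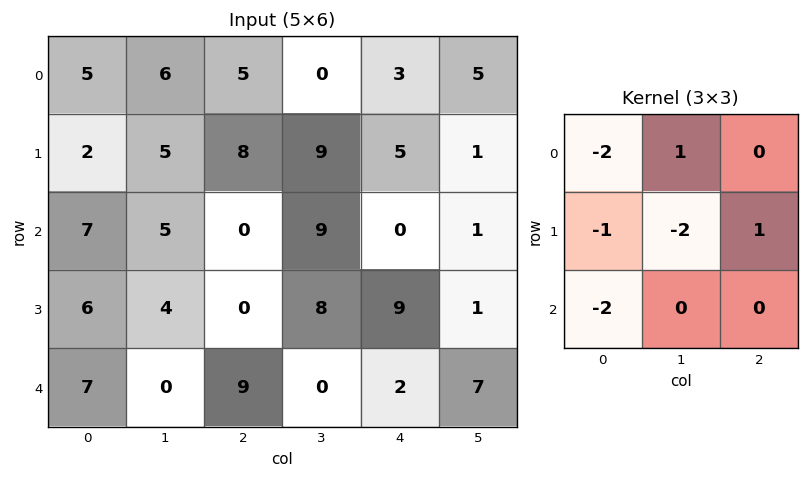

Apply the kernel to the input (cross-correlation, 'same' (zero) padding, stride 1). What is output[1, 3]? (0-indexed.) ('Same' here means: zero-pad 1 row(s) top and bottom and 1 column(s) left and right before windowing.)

The receptive field on the zero-padded input at this output position is [5 0 3 / 8 9 5 / 0 9 0]. Elementwise product with the kernel and sum: 5·-2 + 0·1 + 8·-1 + 9·-2 + 5·1 + 0·-2.

-31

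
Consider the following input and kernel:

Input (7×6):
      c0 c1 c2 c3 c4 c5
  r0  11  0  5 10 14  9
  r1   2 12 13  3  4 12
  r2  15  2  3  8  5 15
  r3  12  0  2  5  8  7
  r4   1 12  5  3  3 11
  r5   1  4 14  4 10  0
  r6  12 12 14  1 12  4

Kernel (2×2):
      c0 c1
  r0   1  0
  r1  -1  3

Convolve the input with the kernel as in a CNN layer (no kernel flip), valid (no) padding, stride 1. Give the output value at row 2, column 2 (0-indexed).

The receptive field on the input at this output position is [3 8 / 2 5]. Elementwise product with the kernel and sum: 3·1 + 2·-1 + 5·3.

16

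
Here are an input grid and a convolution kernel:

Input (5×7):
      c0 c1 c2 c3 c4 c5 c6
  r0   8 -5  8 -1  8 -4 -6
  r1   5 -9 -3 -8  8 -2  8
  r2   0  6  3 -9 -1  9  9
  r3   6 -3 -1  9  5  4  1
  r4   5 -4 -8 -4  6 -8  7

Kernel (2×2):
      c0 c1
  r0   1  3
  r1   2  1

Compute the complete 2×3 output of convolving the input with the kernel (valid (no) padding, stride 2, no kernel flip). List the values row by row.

Output[0,0]: The receptive field on the input at this output position is [8 -5 / 5 -9]. Elementwise product with the kernel and sum: 8·1 + -5·3 + 5·2 + -9·1.

-6 -9 10
27 -17 40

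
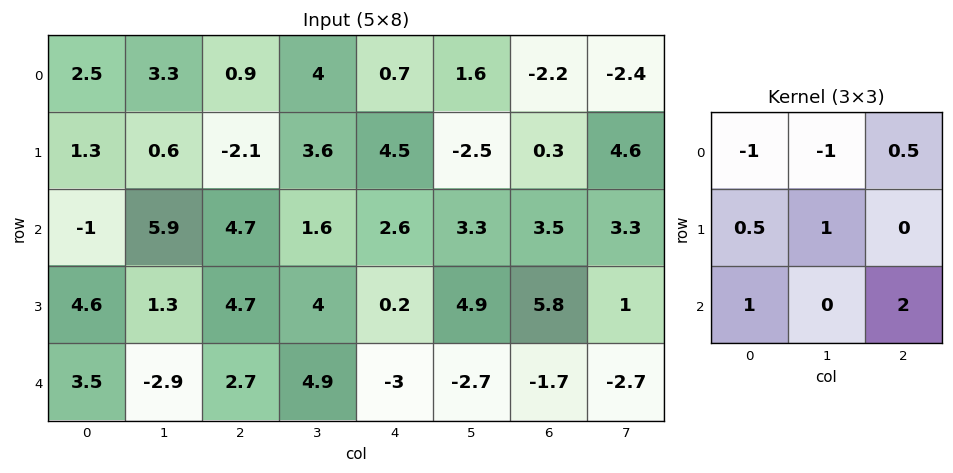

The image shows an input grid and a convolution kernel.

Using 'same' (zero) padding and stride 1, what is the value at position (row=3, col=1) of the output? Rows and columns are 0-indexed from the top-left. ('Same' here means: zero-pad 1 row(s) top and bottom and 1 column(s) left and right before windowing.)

9.95

The receptive field on the zero-padded input at this output position is [-1 5.9 4.7 / 4.6 1.3 4.7 / 3.5 -2.9 2.7]. Elementwise product with the kernel and sum: -1·-1 + 5.9·-1 + 4.7·0.5 + 4.6·0.5 + 1.3·1 + 3.5·1 + 2.7·2.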